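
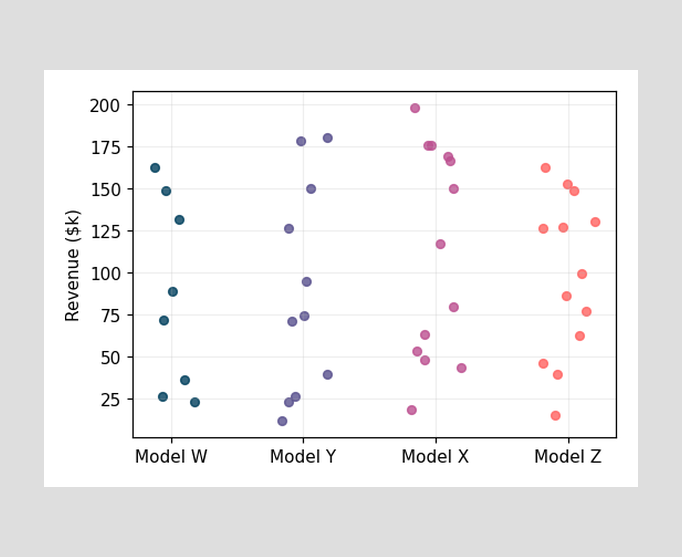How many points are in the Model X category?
Counting the markers in the Model X column gives 13.

13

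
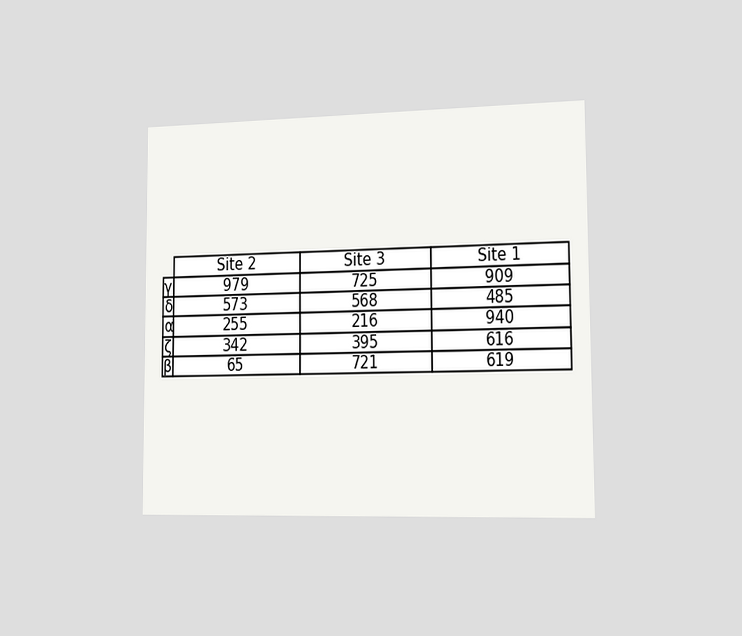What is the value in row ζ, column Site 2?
The chart is viewed slightly from the right. The (ζ, Site 2) cell reads 342.

342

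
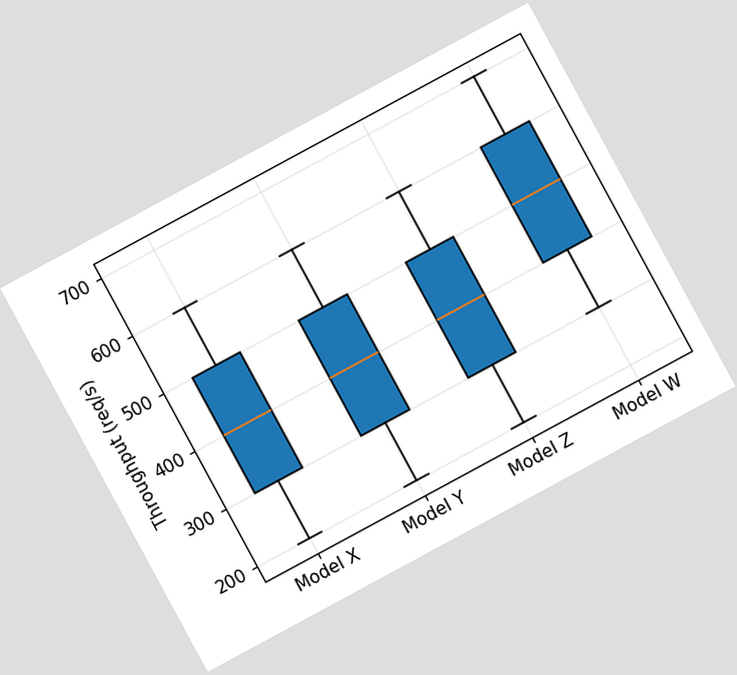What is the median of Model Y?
The chart is tilted about 28° counter-clockwise. The median line in the Model Y box sits at 400req/s.

400req/s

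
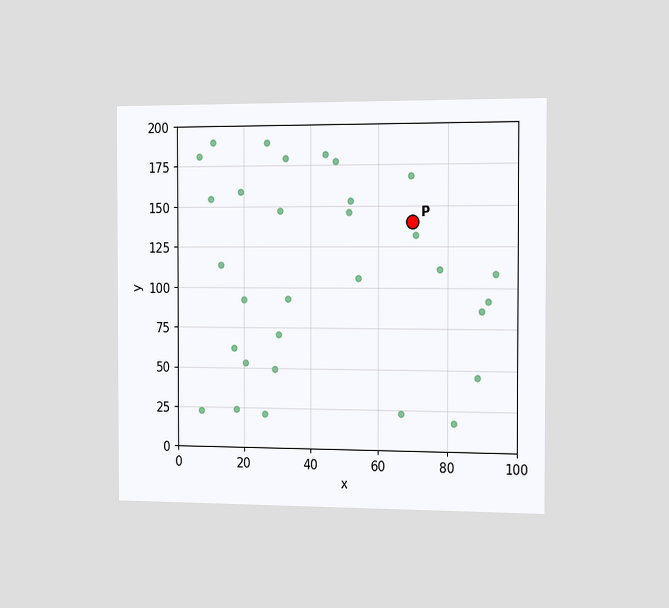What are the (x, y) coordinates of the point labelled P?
The chart is viewed slightly from the right. Following the gridlines from P to each axis, P sits at (70, 140).

(70, 140)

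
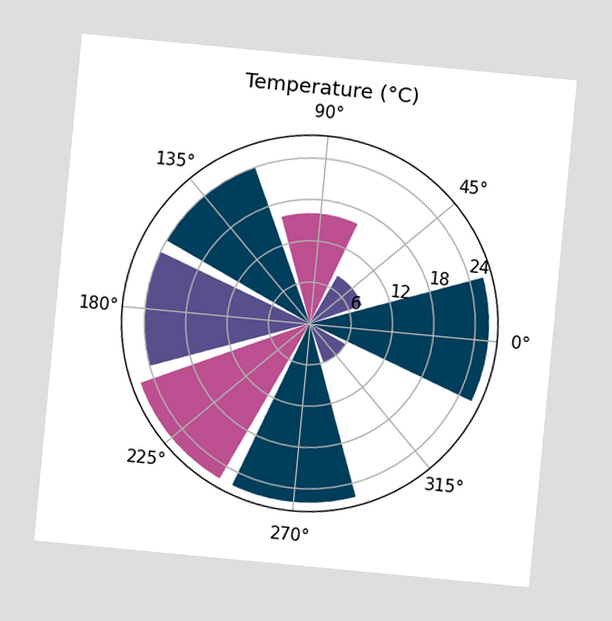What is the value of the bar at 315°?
The chart is tilted about 5° clockwise. The bar at 315° reaches 6°C on the radial axis.

6°C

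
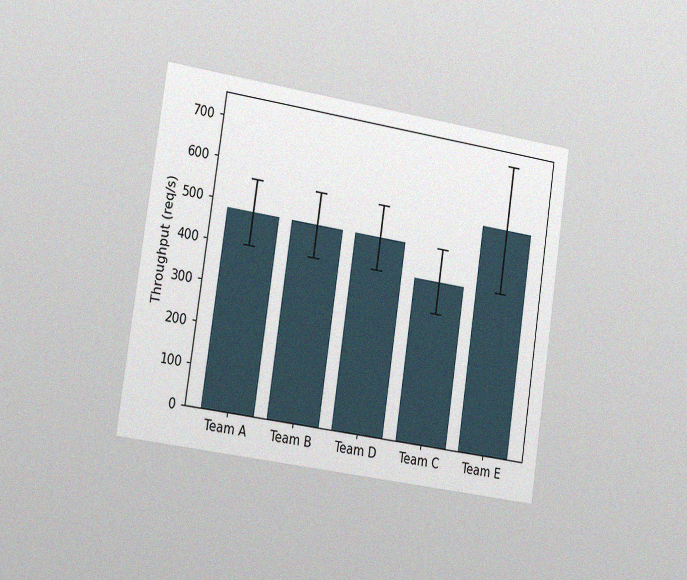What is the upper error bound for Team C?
480req/s

The chart is tilted about 8° clockwise and viewed slightly from the left, with some photo noise. The Team C bar's upper whisker reaches 480req/s.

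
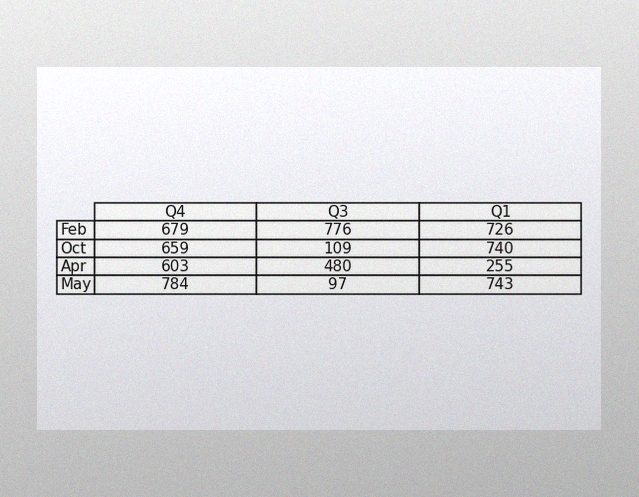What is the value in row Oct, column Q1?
740

The image has some photo noise and uneven lighting. The (Oct, Q1) cell reads 740.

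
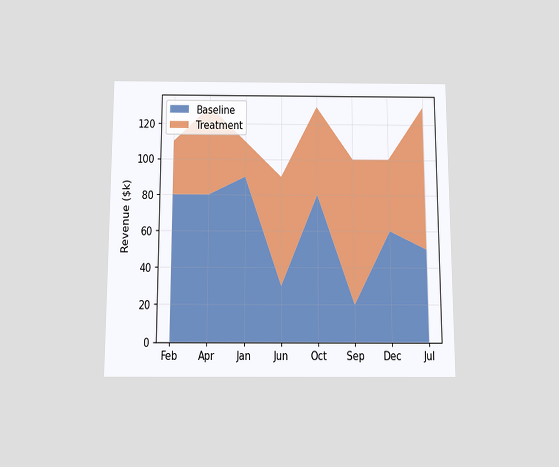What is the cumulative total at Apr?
$130k

The chart is viewed slightly from below. The stacked total at Apr reaches $130k.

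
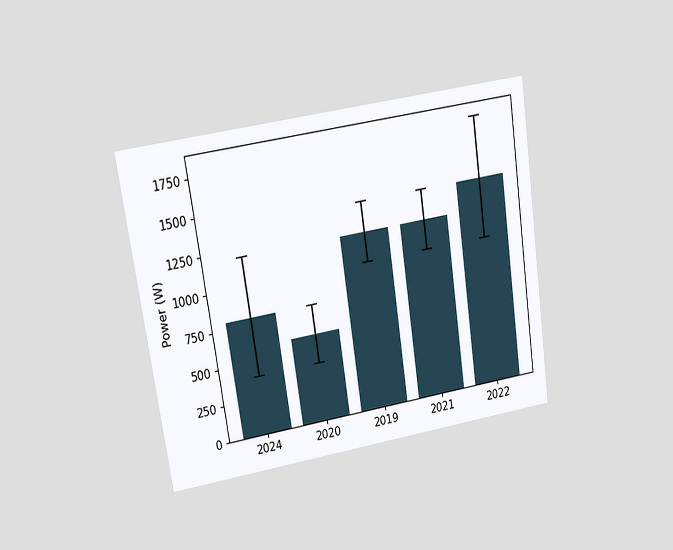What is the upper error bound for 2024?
1200W

The chart is tilted about 9° counter-clockwise and viewed at a slight angle. The 2024 bar's upper whisker reaches 1200W.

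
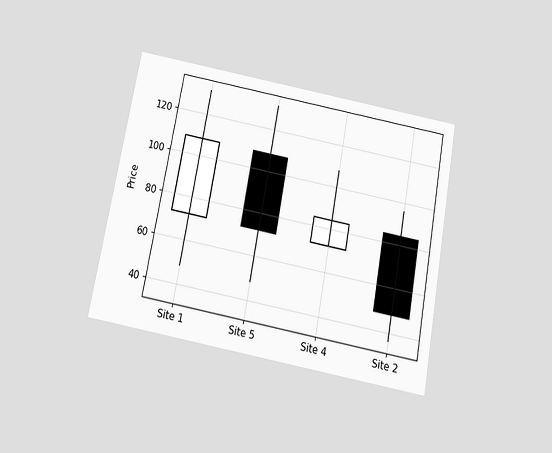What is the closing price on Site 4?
84

The chart is tilted about 10° clockwise and viewed slightly from below. The Site 4 candle closes at 84.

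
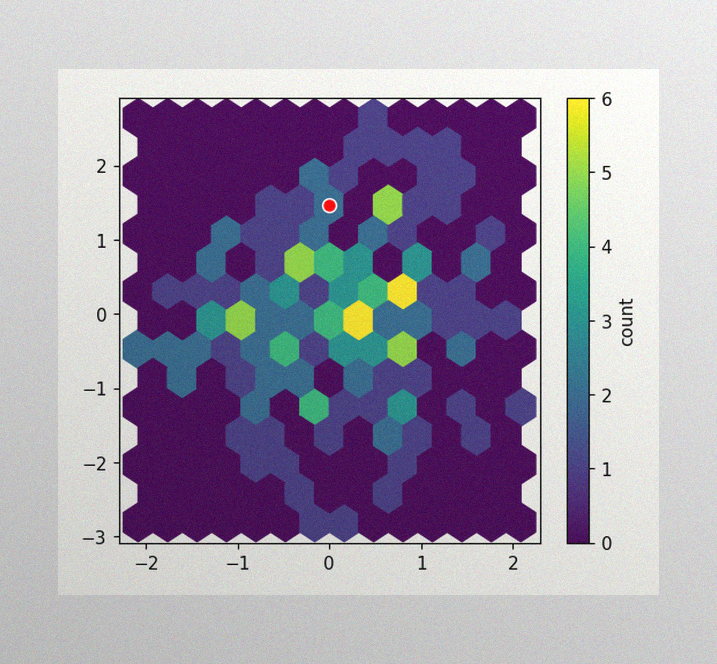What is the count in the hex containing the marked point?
2

The image has some photo noise and uneven lighting. The marked hex reads 2 on the colorbar.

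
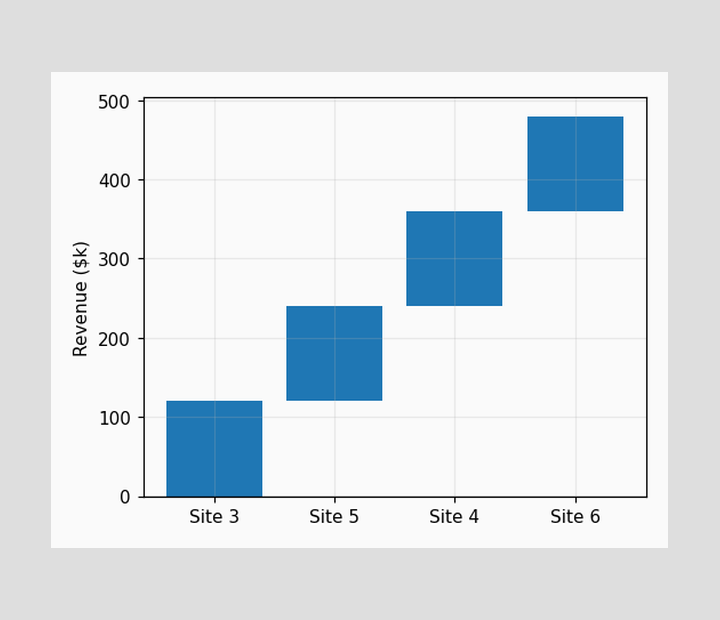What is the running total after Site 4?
After Site 4 the running total reaches $360k.

$360k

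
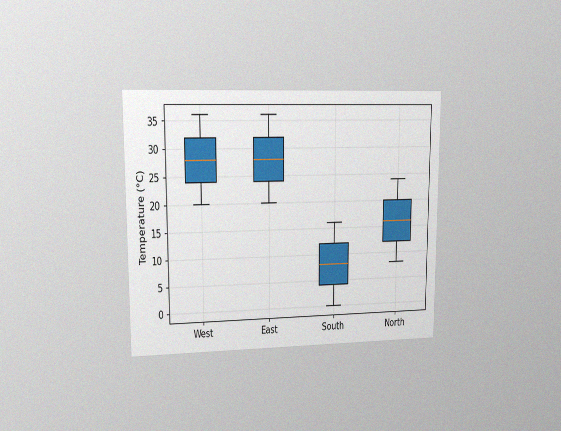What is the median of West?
The chart is viewed at a slight angle, with some photo noise. The median line in the West box sits at 28°C.

28°C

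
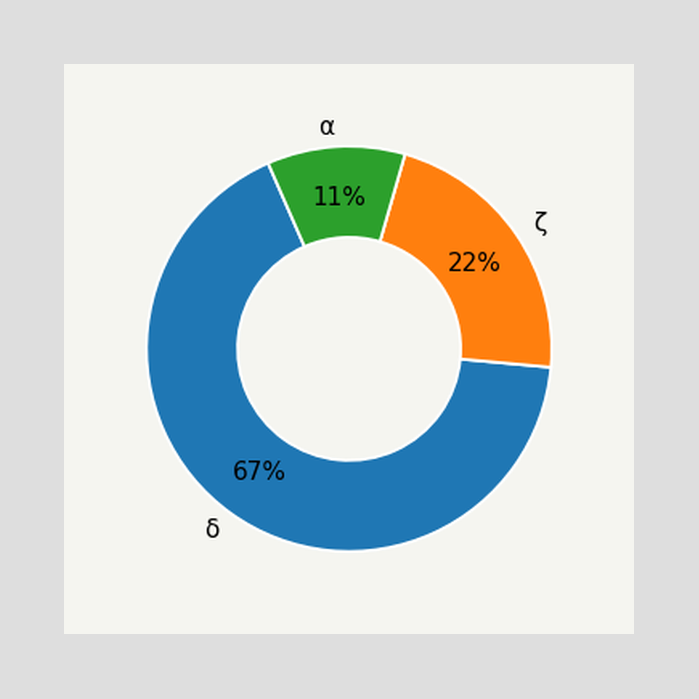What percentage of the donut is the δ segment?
The δ segment takes up 67% of the ring.

67%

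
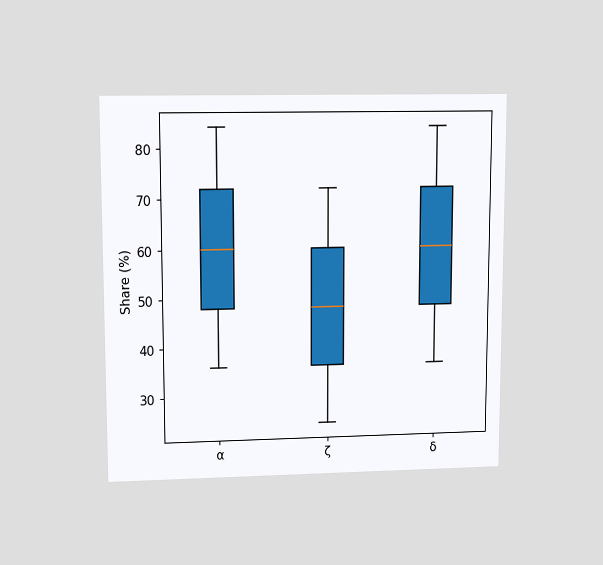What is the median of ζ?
The chart is viewed at a slight angle. The median line in the ζ box sits at 48%.

48%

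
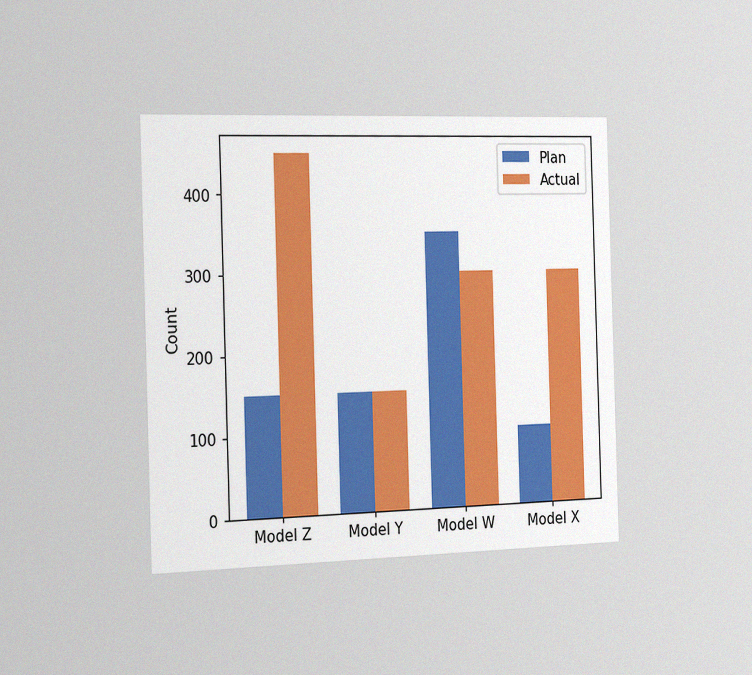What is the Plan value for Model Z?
150

The chart is viewed slightly from the left, with some photo noise. The Plan bar at Model Z reaches 150 on the y-axis.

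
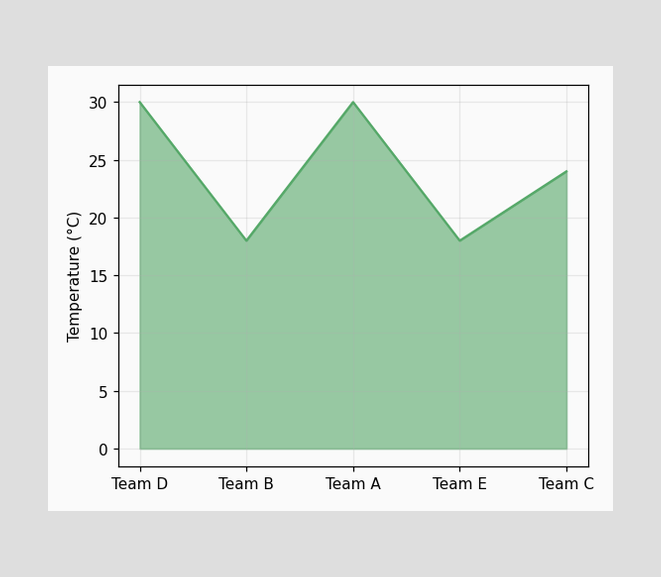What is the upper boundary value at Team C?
24°C

At Team C the upper boundary is at 24°C.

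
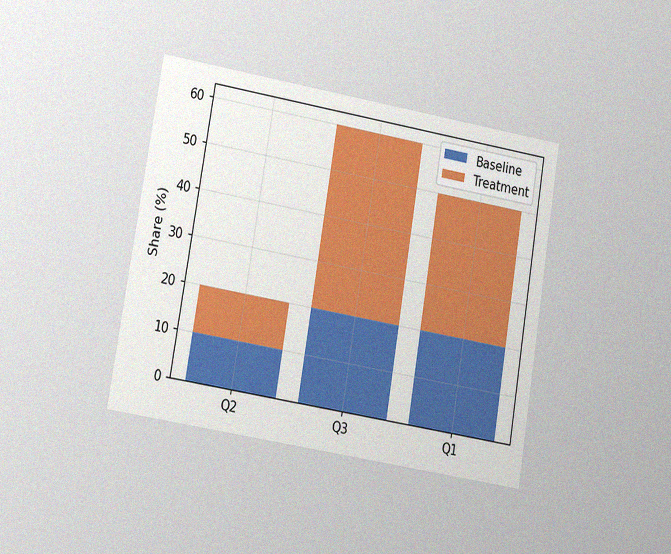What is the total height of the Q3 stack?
The chart is tilted about 10° clockwise and viewed at a slight angle, with some photo noise. The Q3 stack's top reaches 60% on the y-axis.

60%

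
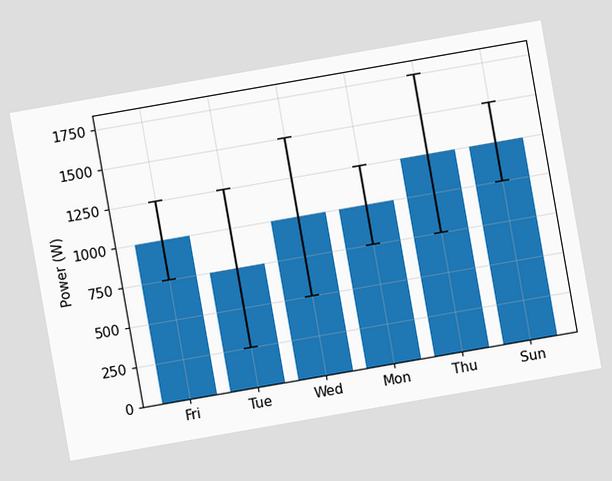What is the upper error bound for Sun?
The chart is tilted about 10° counter-clockwise. The Sun bar's upper whisker reaches 1500W.

1500W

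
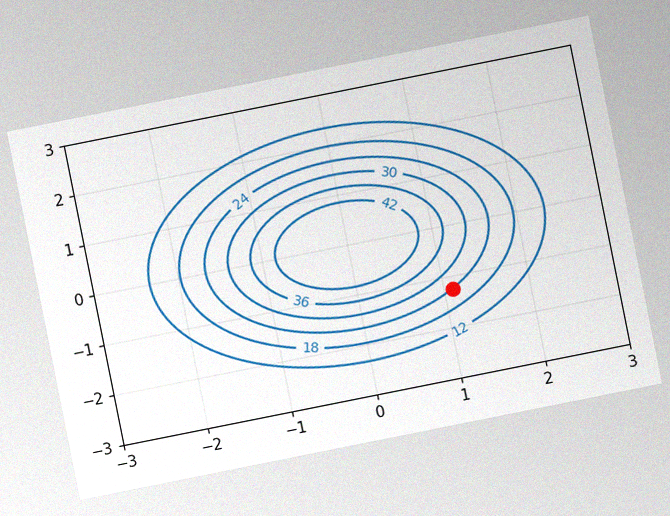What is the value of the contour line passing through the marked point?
24

The chart is tilted about 11° counter-clockwise, with some photo noise. The marked point sits on the contour labelled 24.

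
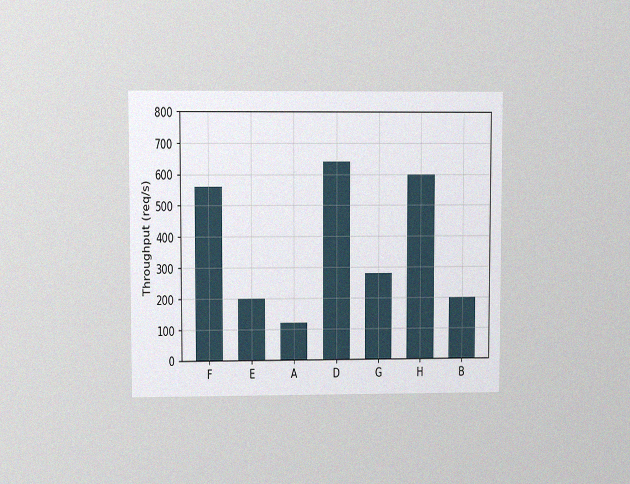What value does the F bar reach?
560req/s

The chart is viewed at a slight angle, with some photo noise. Reading along the chart's y-axis, the F bar reaches 560req/s.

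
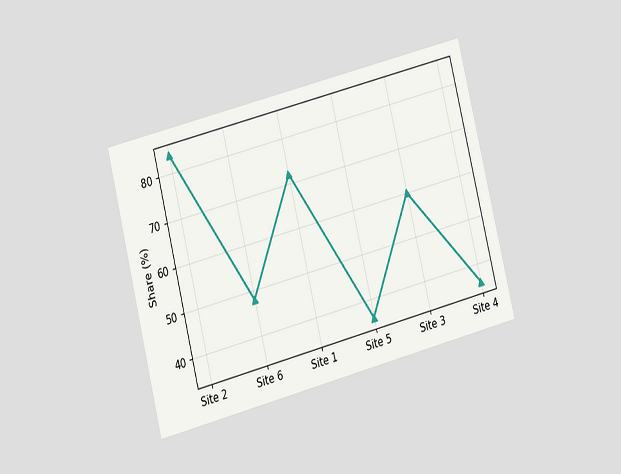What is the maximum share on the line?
The chart is tilted about 14° counter-clockwise and viewed at a slight angle. The highest point is at Site 2, and reading across to the y-axis gives 84%.

84%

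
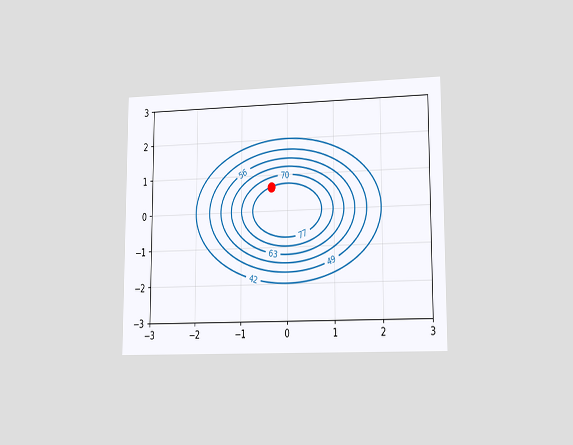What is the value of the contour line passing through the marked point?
The chart is viewed slightly from the right. The marked point sits on the contour labelled 77.

77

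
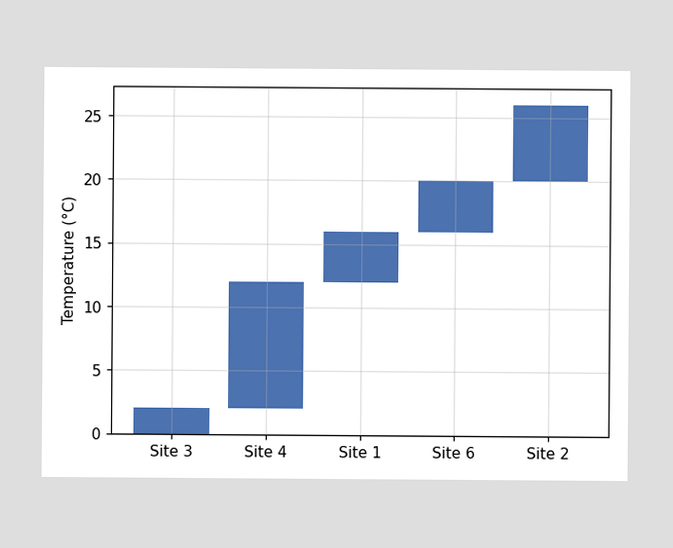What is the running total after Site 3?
2°C

After Site 3 the running total reaches 2°C.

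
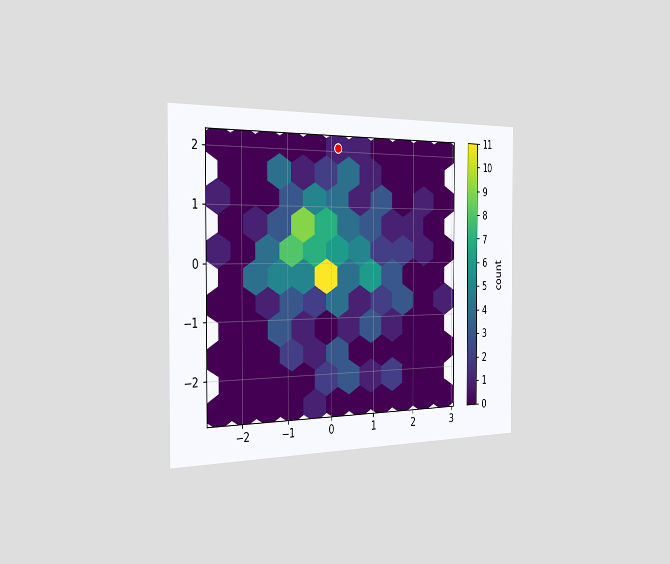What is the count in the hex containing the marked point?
The chart is viewed slightly from the left. The marked hex reads 1 on the colorbar.

1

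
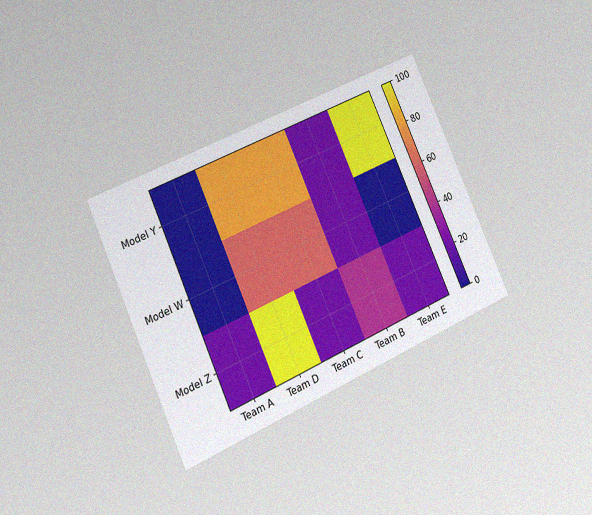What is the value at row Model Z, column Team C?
The chart is tilted about 24° counter-clockwise and viewed at a slight angle, with some photo noise. Matching cell (Model Z, Team C) against the colorbar gives 20.

20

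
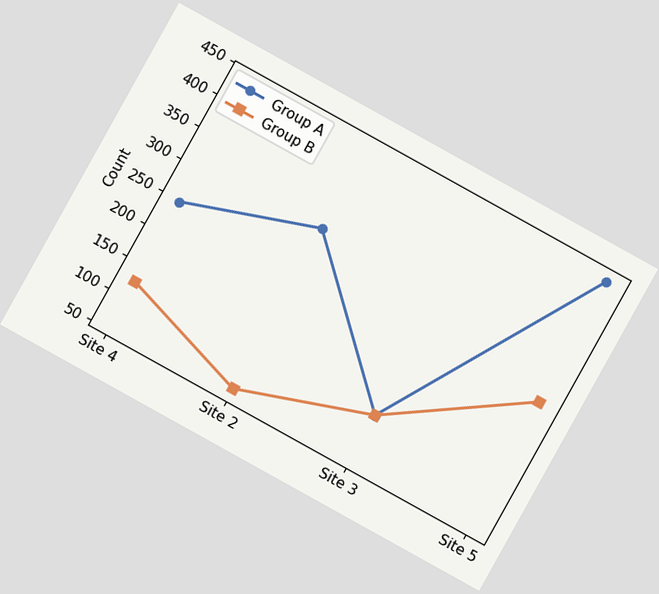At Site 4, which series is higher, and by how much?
The chart is tilted about 29° clockwise. At Site 4, Group A sits above the other line by 124.

Group A, by 124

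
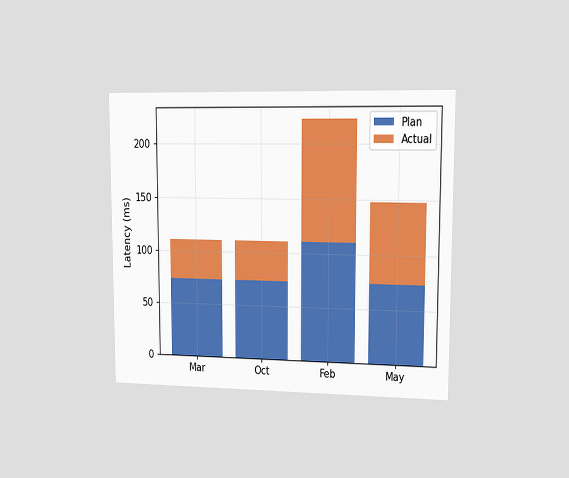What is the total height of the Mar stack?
111ms

The chart is viewed slightly from the right. The Mar stack's top reaches 111ms on the y-axis.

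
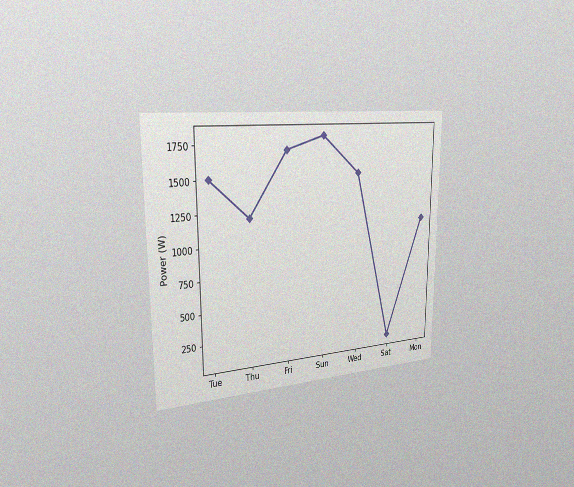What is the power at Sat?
100W

The chart is viewed slightly from the left, with some photo noise. At Sat, the line is at 100W.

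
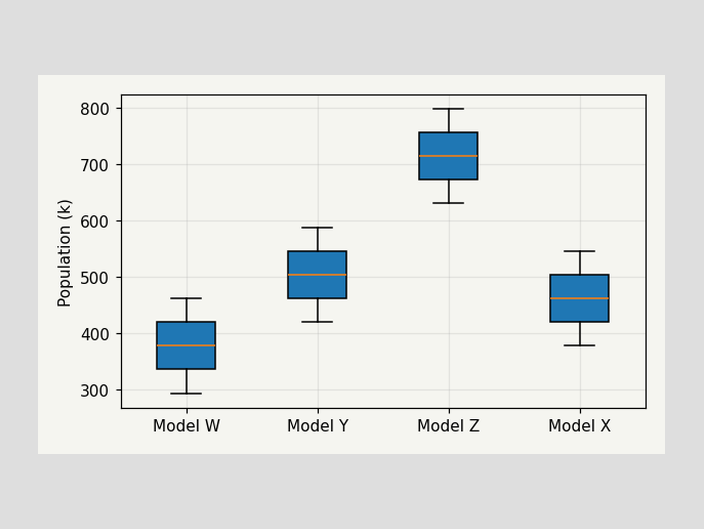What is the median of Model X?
The median line in the Model X box sits at 462k.

462k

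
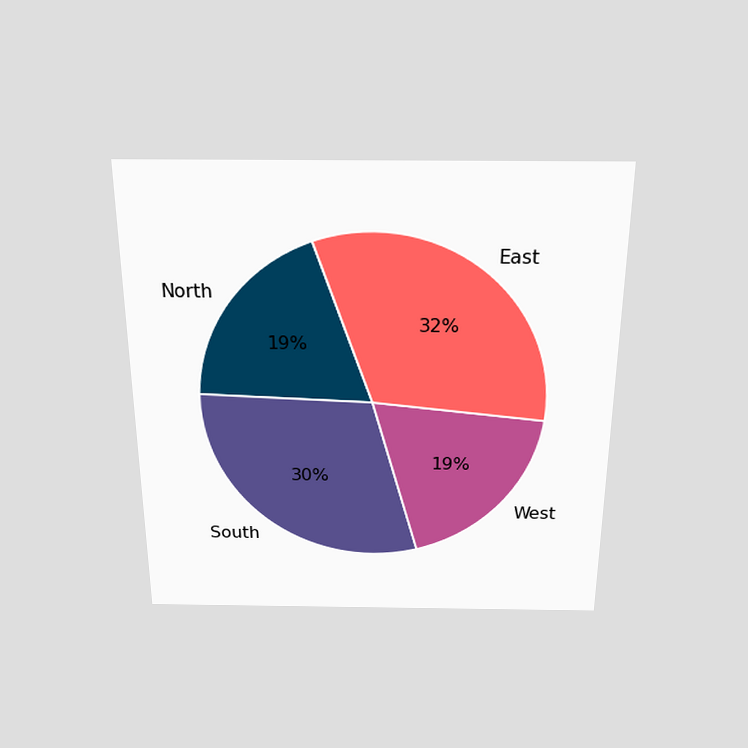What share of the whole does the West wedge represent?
19%

The chart is viewed slightly from above. The West slice takes up 19% of the pie.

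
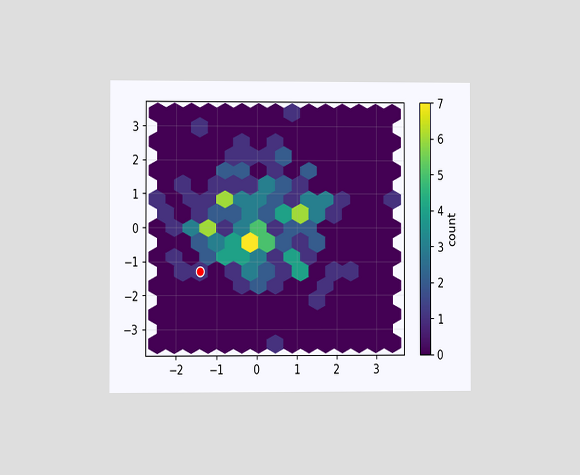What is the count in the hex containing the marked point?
1

The chart is viewed at a slight angle. The marked hex reads 1 on the colorbar.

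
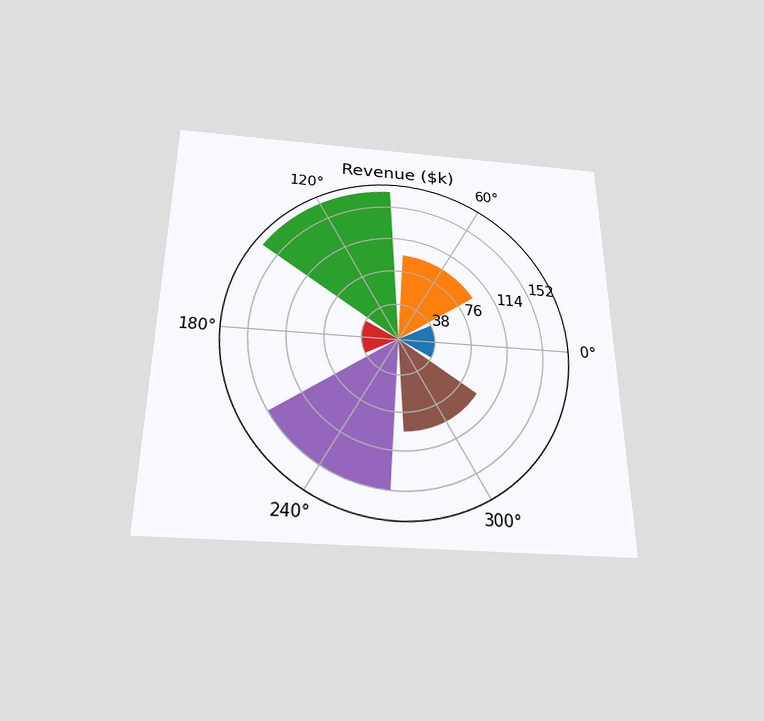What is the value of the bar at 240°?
The chart is viewed slightly from below. The bar at 240° reaches $152k on the radial axis.

$152k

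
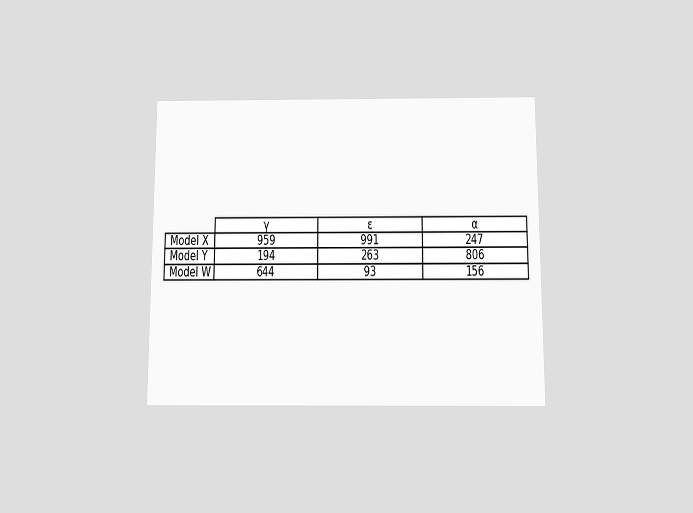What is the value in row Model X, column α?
The chart is viewed slightly from below. The (Model X, α) cell reads 247.

247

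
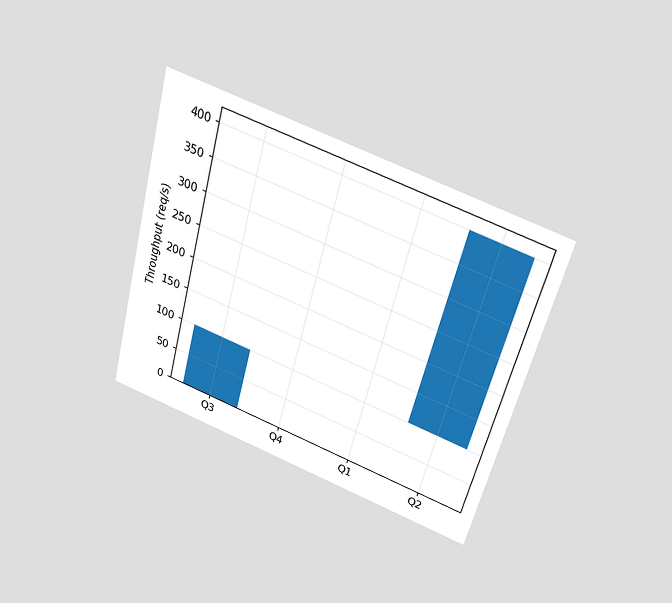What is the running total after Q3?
100req/s

The chart is tilted about 14° clockwise and viewed slightly from above. After Q3 the running total reaches 100req/s.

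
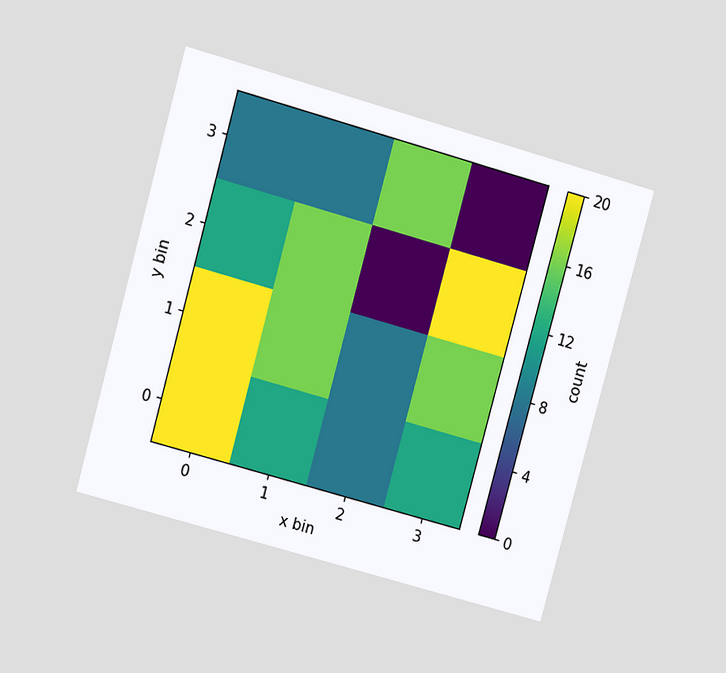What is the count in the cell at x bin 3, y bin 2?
20

The chart is tilted about 15° clockwise and viewed at a slight angle. Matching the cell (3, 2) against the colorbar gives 20.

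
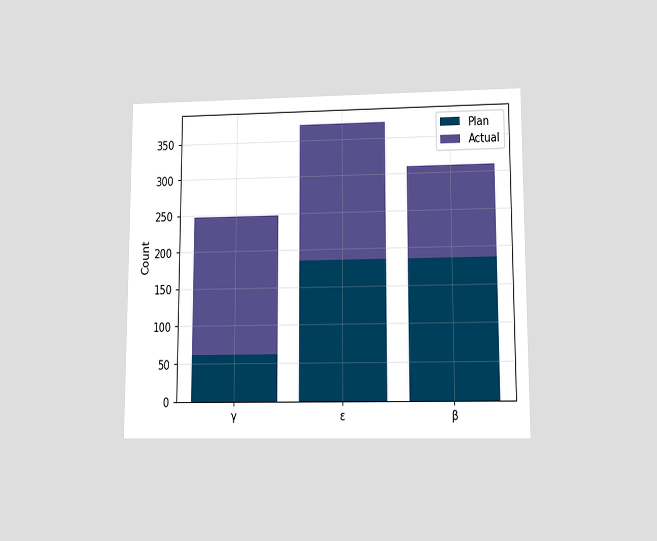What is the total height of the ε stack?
372

The chart is viewed at a slight angle. The ε stack's top reaches 372 on the y-axis.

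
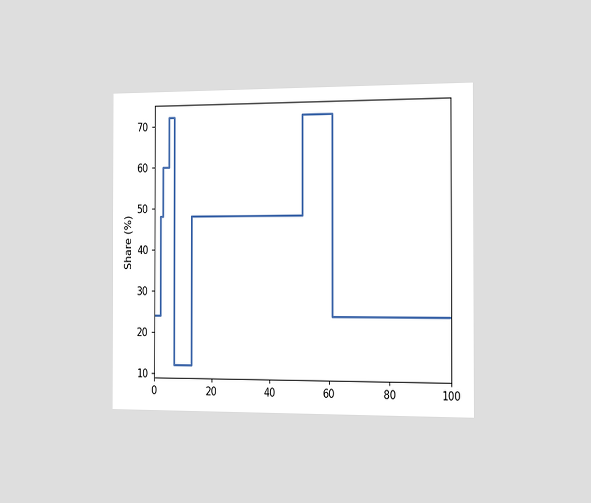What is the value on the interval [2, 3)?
The chart is viewed slightly from the right. On [2, 3) the step sits at 48%.

48%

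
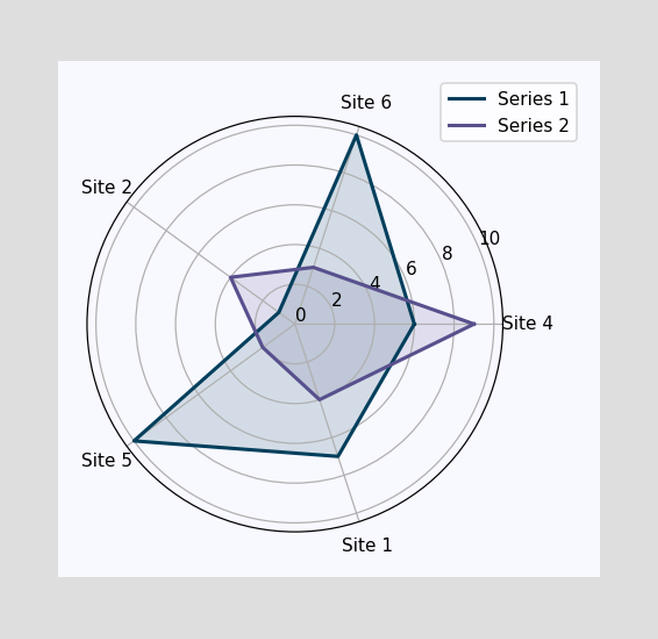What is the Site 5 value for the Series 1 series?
On the Site 5 axis, Series 1 reaches 10.

10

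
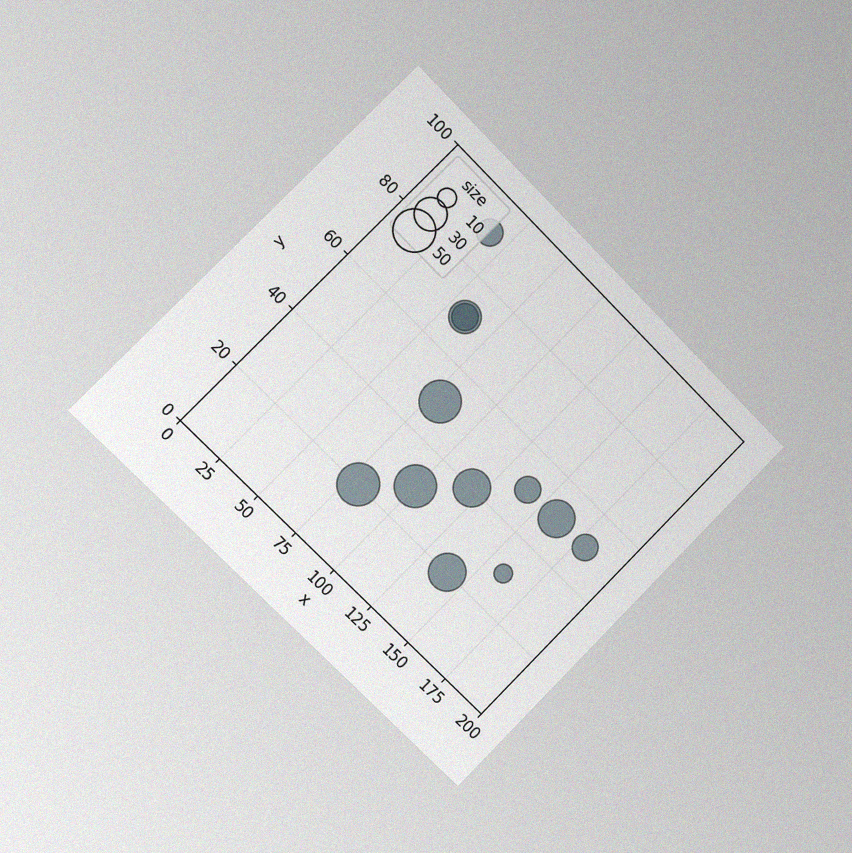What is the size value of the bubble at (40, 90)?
The chart is tilted about 45° clockwise and viewed slightly from the left, with some photo noise. Matching the bubble at (40, 90) against the size legend gives 20.

20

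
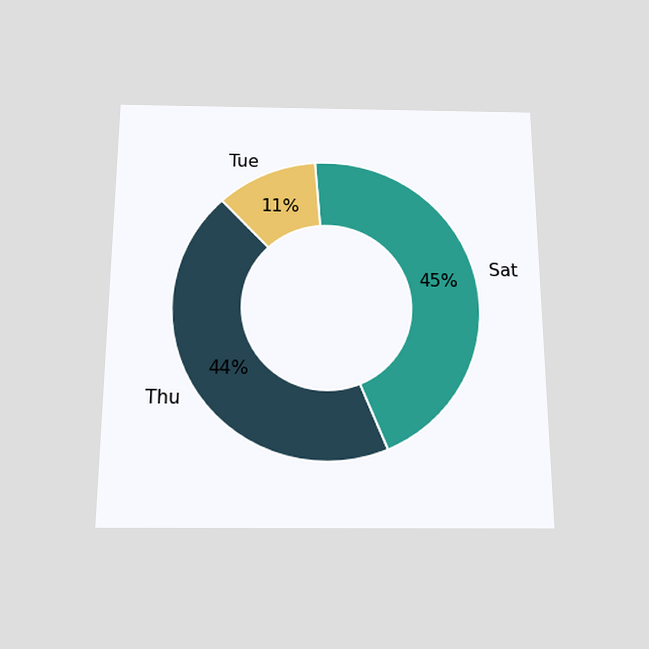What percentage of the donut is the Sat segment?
The chart is viewed slightly from below. The Sat segment takes up 45% of the ring.

45%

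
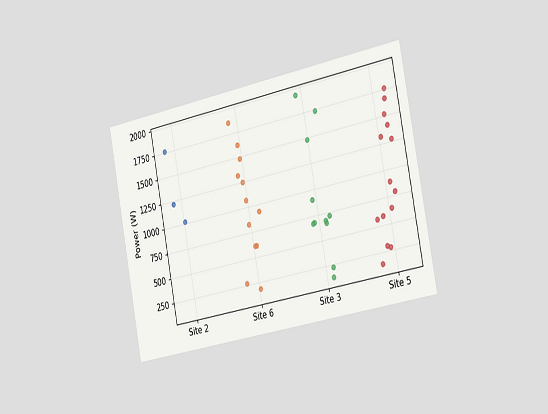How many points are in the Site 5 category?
The chart is tilted about 11° counter-clockwise and viewed slightly from the right. Counting the markers in the Site 5 column gives 14.

14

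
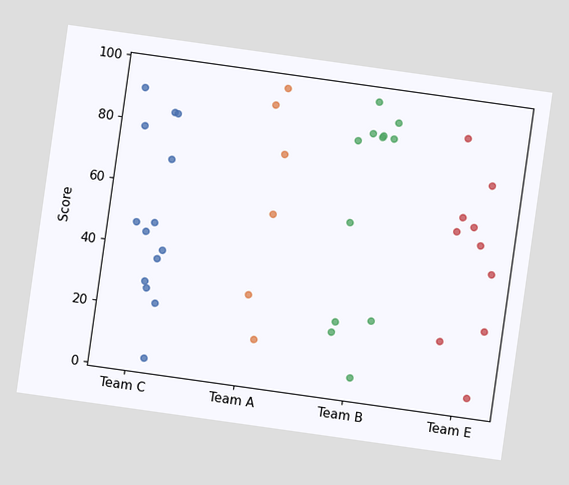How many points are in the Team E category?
The chart is tilted about 8° clockwise. Counting the markers in the Team E column gives 10.

10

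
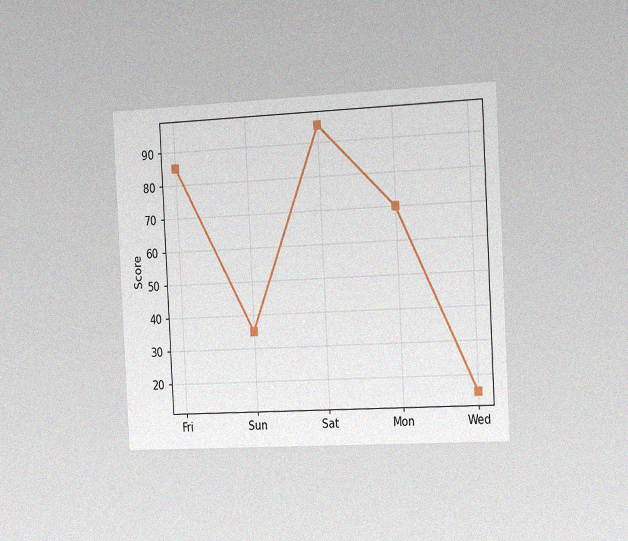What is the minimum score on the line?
15

The chart is tilted about 3° counter-clockwise and viewed slightly from the right, with some photo noise. The lowest point is at Wed, and reading across to the y-axis gives 15.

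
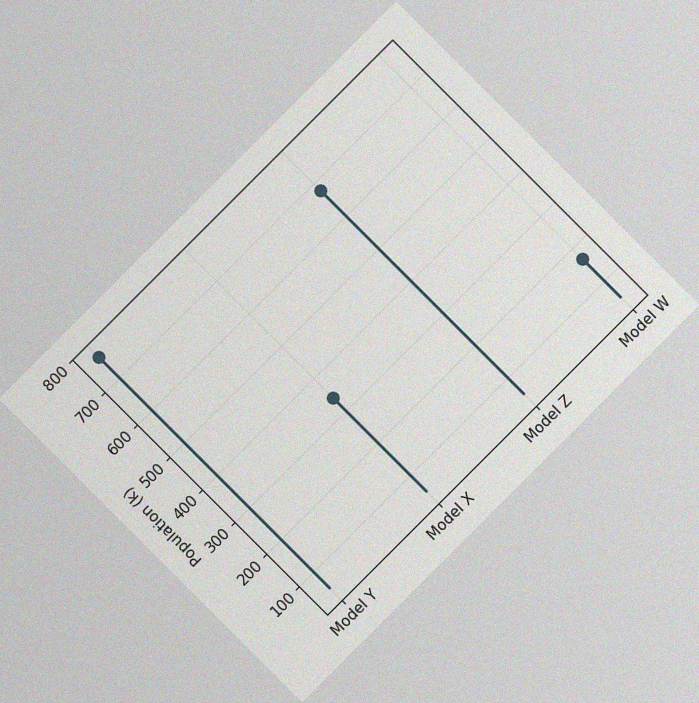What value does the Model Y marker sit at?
765k

The chart is tilted about 45° counter-clockwise, with some photo noise. The Model Y marker sits at 765k.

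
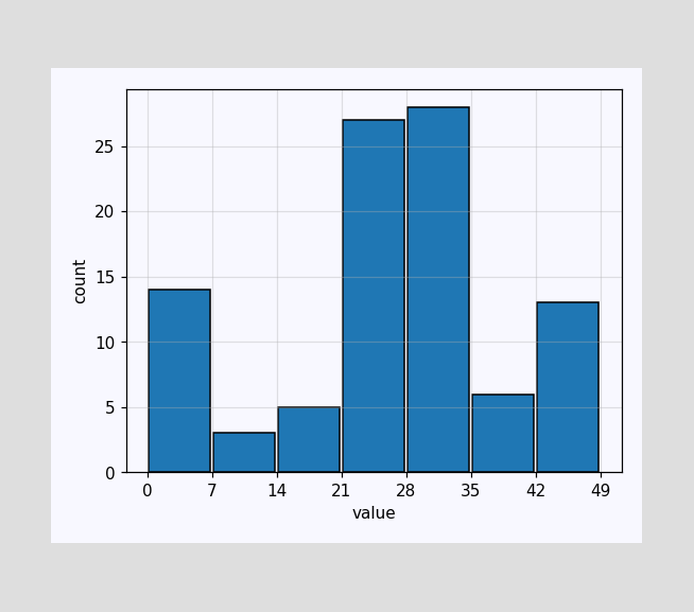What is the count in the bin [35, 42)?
6

The [35, 42) bin has height 6.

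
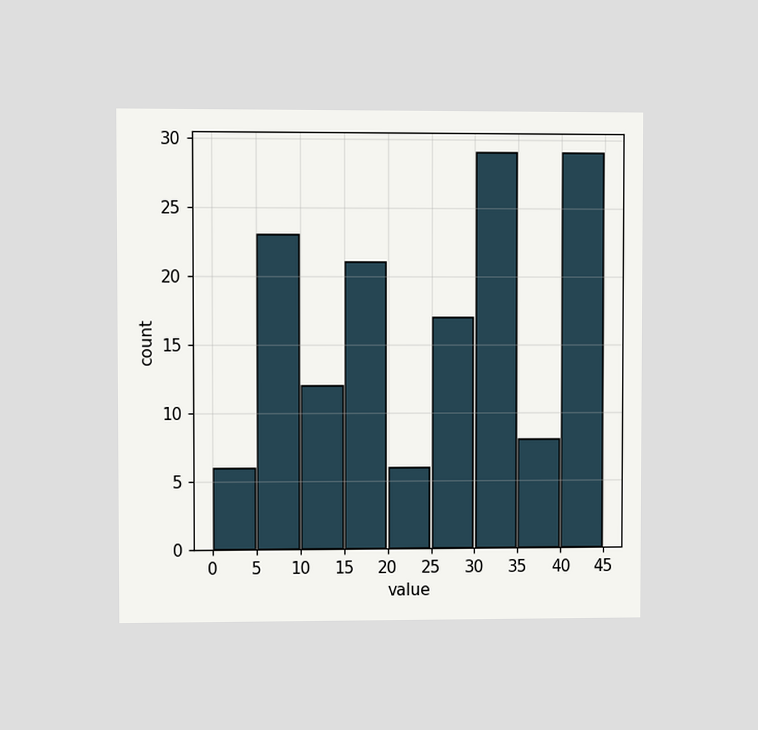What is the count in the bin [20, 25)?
The chart is viewed at a slight angle. The [20, 25) bin has height 6.

6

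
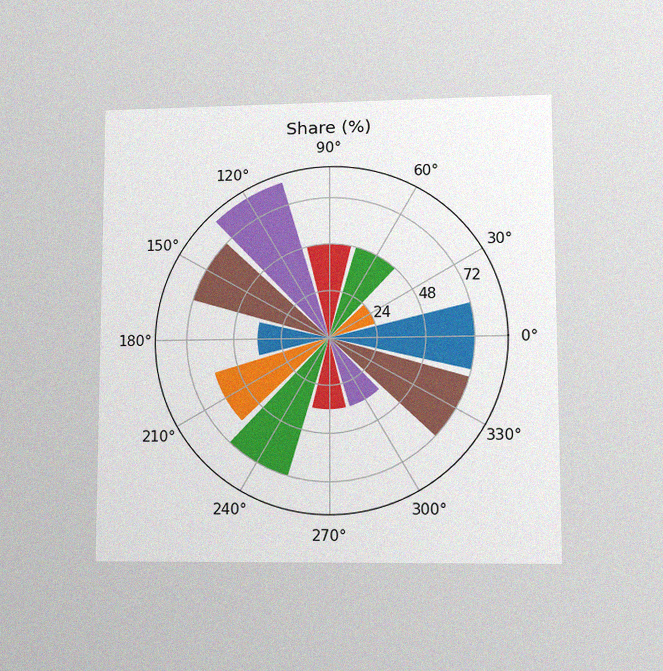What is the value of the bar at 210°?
The chart is viewed at a slight angle, with some photo noise. The bar at 210° reaches 60% on the radial axis.

60%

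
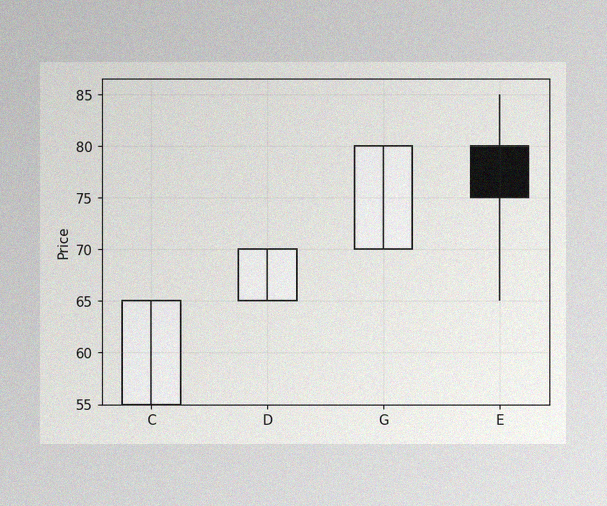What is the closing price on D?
70

The image has some photo noise and uneven lighting. The D candle closes at 70.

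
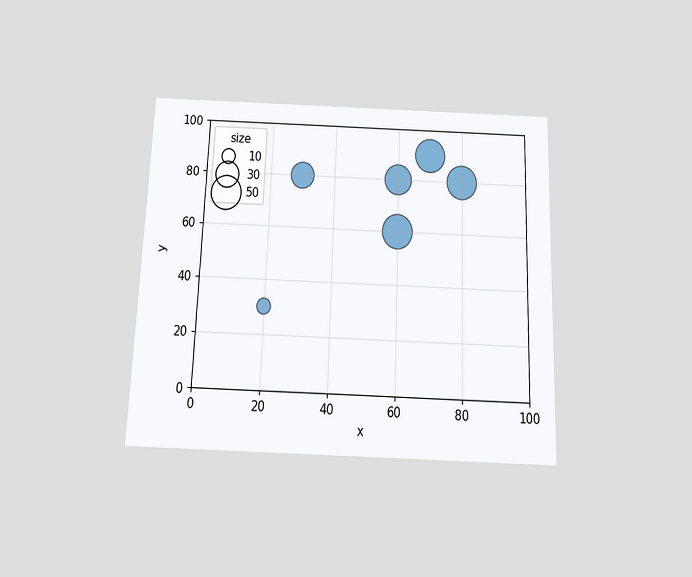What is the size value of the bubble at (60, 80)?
40

The chart is tilted about 2° clockwise and viewed slightly from below. Matching the bubble at (60, 80) against the size legend gives 40.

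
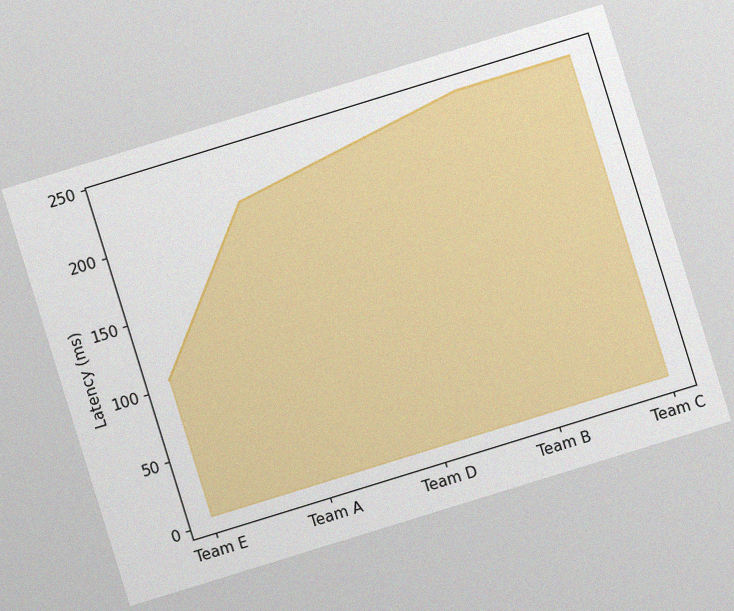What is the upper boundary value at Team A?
210ms

The chart is tilted about 17° counter-clockwise, with some photo noise. At Team A the upper boundary is at 210ms.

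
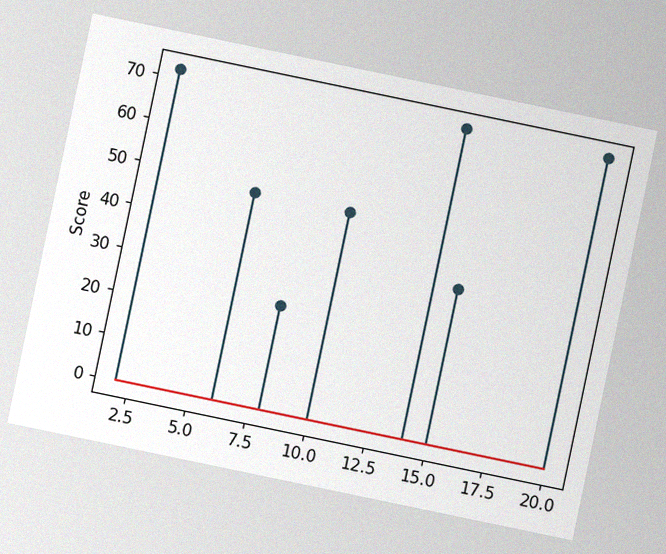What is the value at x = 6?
48

The chart is tilted about 12° clockwise, with some photo noise. The stem at x=6 reaches 48.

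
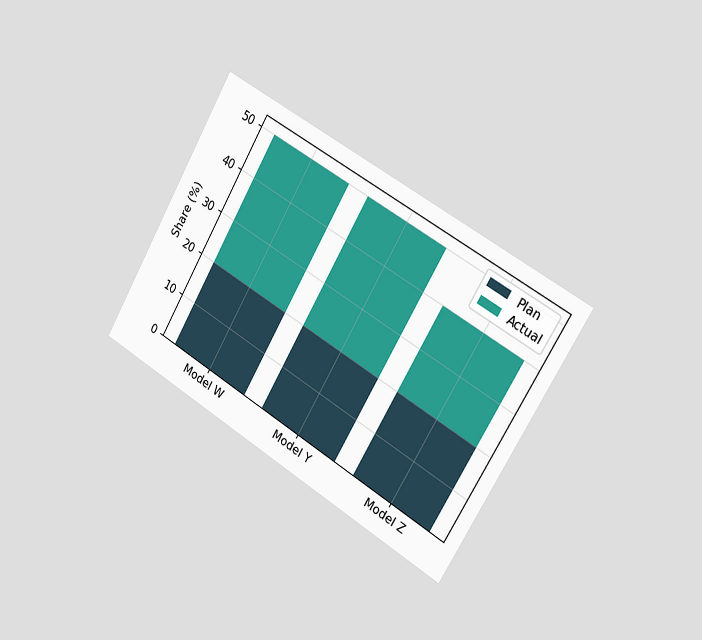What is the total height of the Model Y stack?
The chart is tilted about 30° clockwise and viewed slightly from the right. The Model Y stack's top reaches 50% on the y-axis.

50%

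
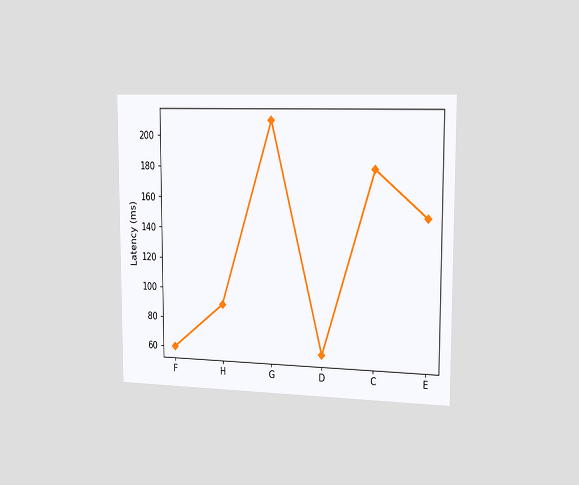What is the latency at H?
90ms

The chart is viewed slightly from the right. At H, the line is at 90ms.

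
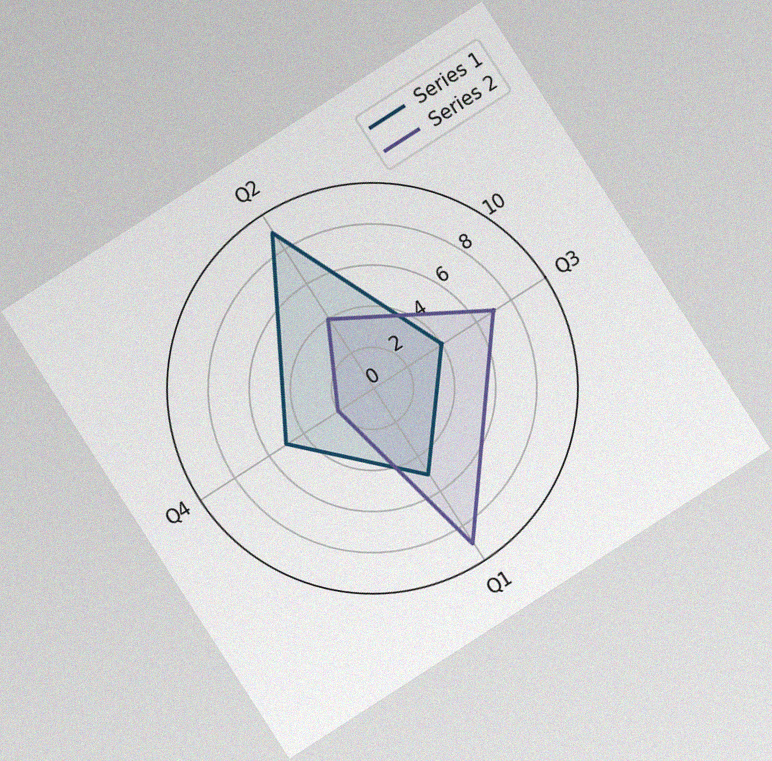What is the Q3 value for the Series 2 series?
7

The chart is tilted about 33° counter-clockwise, with some photo noise. On the Q3 axis, Series 2 reaches 7.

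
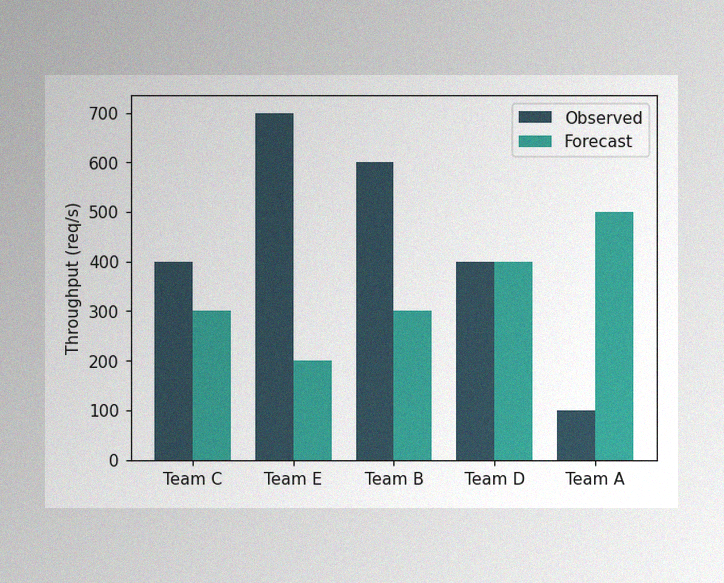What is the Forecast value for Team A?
The image has some photo noise and uneven lighting. The Forecast bar at Team A reaches 500req/s on the y-axis.

500req/s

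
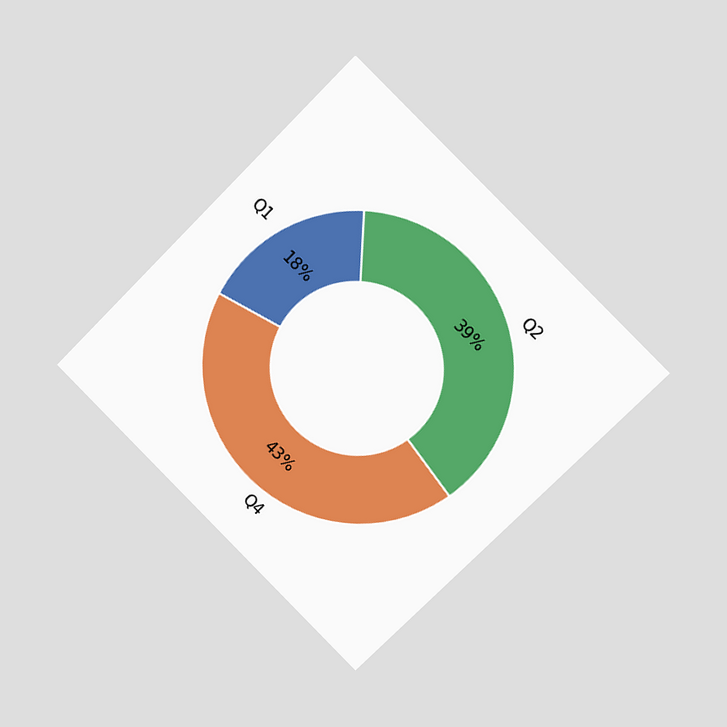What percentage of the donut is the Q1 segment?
The chart is tilted about 45° clockwise and viewed at a slight angle. The Q1 segment takes up 18% of the ring.

18%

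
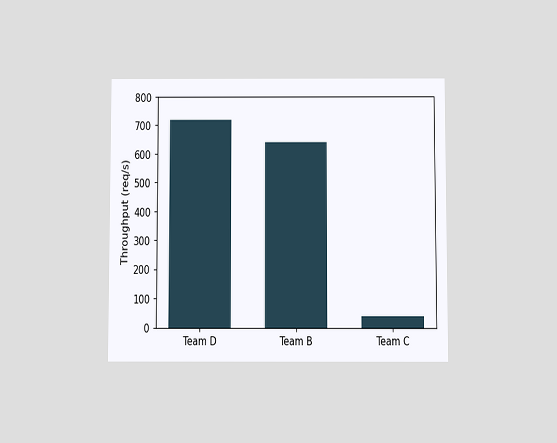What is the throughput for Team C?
The chart is viewed slightly from below. Reading along the chart's y-axis, the Team C bar reaches 40req/s.

40req/s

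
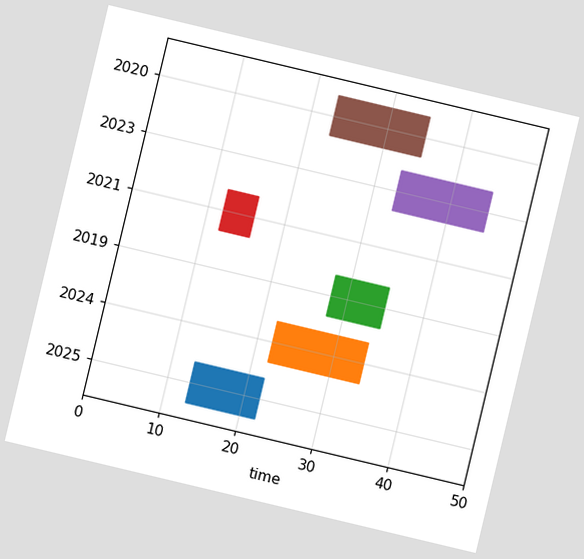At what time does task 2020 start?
23

The chart is tilted about 13° clockwise. The 2020 bar begins at t=23.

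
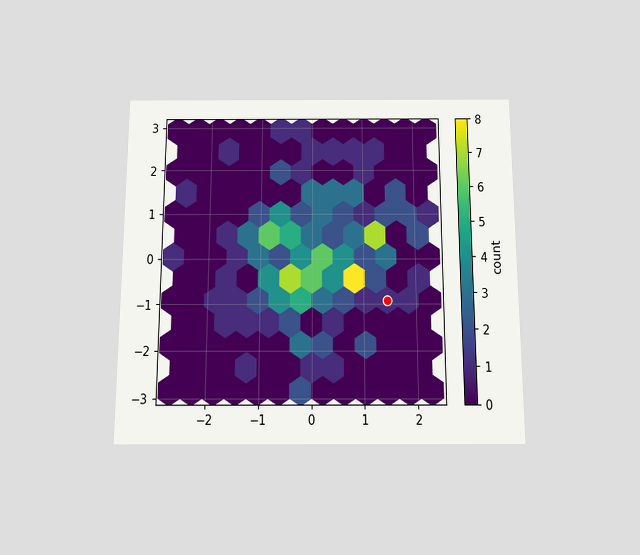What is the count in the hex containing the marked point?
The chart is viewed slightly from below. The marked hex reads 1 on the colorbar.

1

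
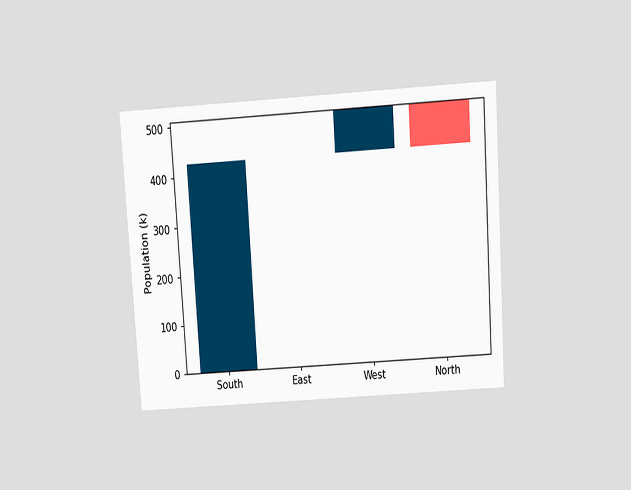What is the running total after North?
The chart is tilted about 4° counter-clockwise and viewed slightly from above. After North the running total reaches 425k.

425k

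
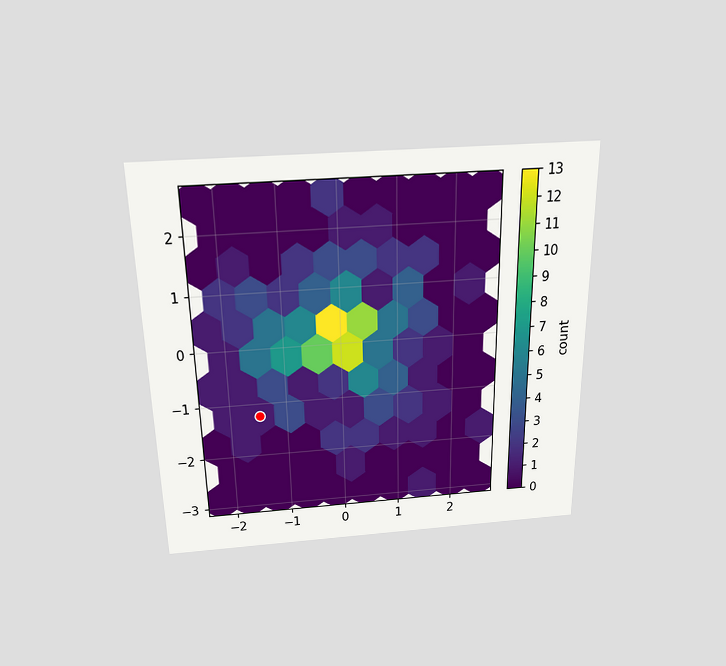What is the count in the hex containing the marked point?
The chart is viewed slightly from above. The marked hex reads 1 on the colorbar.

1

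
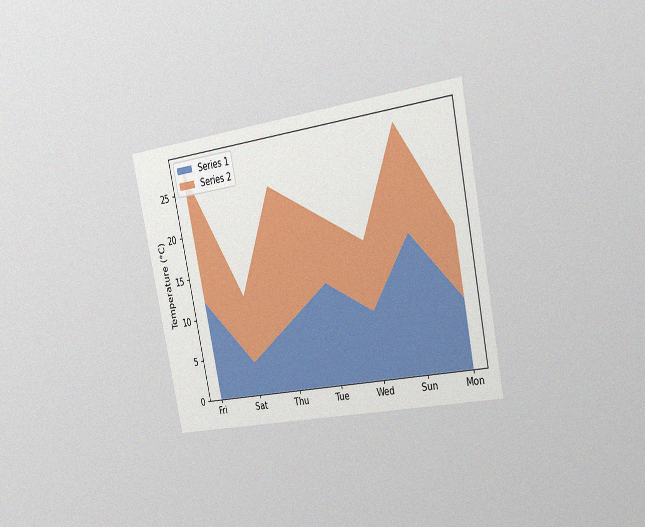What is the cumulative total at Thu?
24°C

The chart is tilted about 12° counter-clockwise and viewed slightly from the right, with some photo noise. The stacked total at Thu reaches 24°C.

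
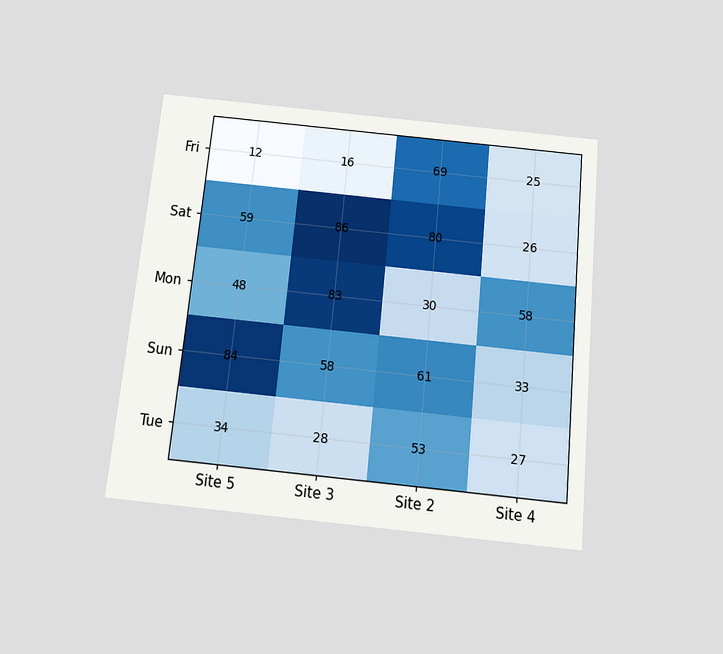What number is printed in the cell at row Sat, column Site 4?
26

The chart is tilted about 6° clockwise and viewed slightly from below. The (Sat, Site 4) cell reads 26.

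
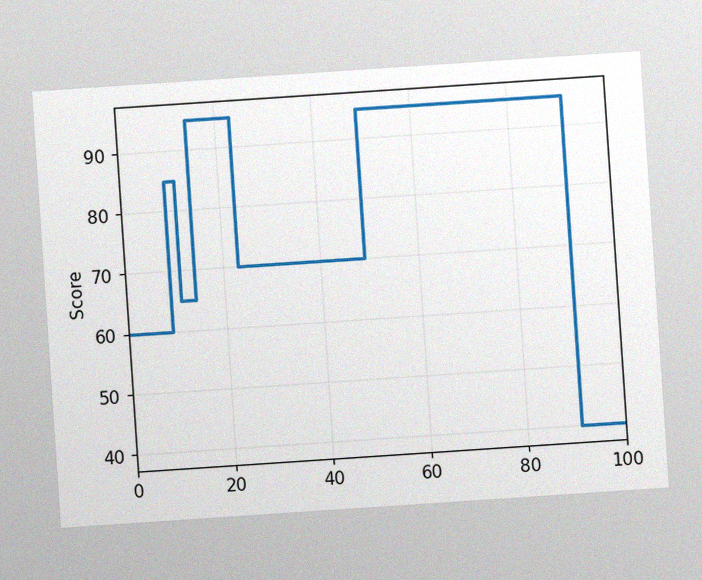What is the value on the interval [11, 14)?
The chart is tilted about 4° counter-clockwise, with some photo noise. On [11, 14) the step sits at 65.

65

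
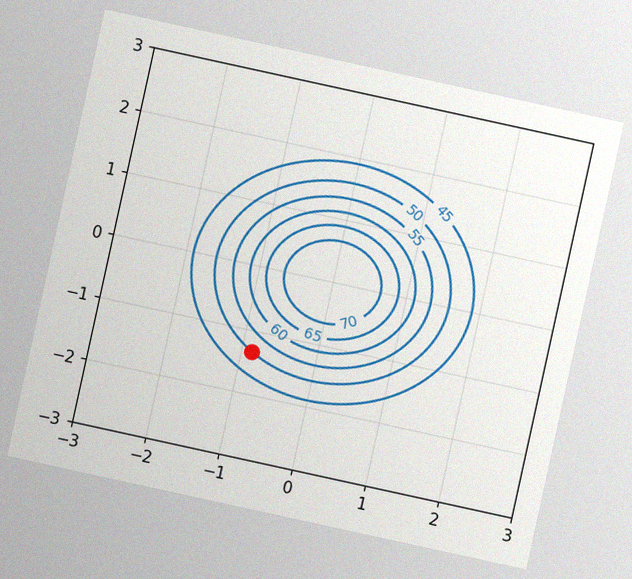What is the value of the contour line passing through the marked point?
50

The chart is tilted about 12° clockwise, with some photo noise. The marked point sits on the contour labelled 50.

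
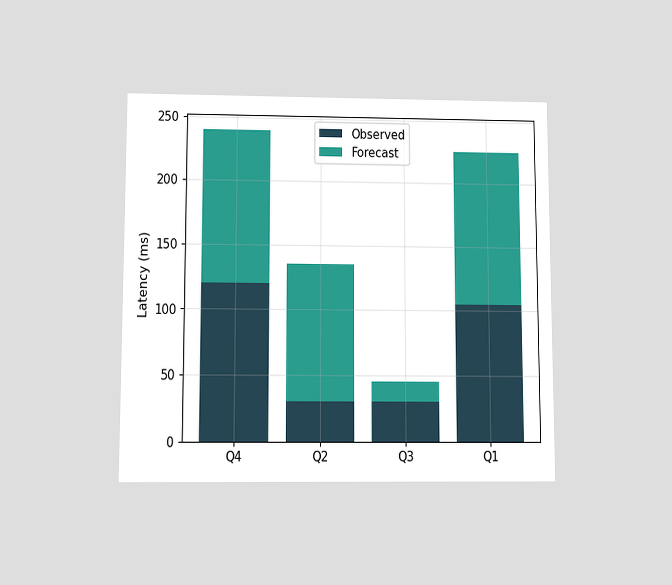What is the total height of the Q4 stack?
The chart is viewed slightly from below. The Q4 stack's top reaches 240ms on the y-axis.

240ms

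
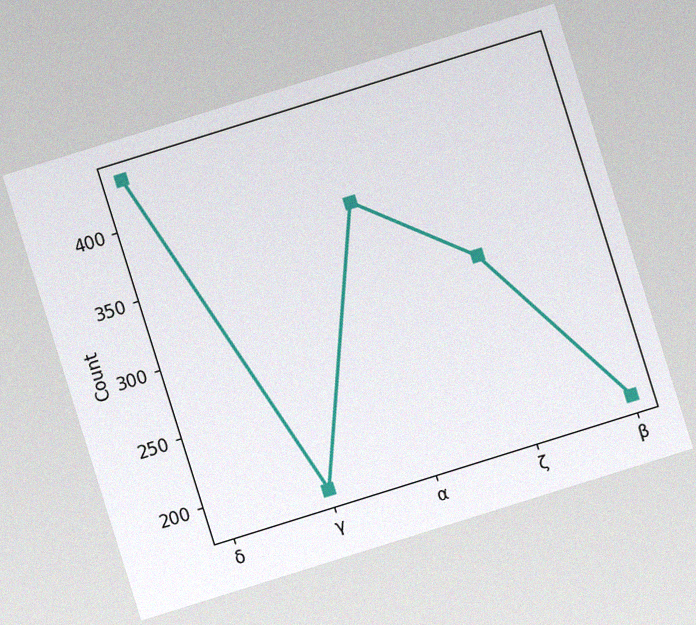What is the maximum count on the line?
The chart is tilted about 17° counter-clockwise, with some photo noise. The highest point is at δ, and reading across to the y-axis gives 434.

434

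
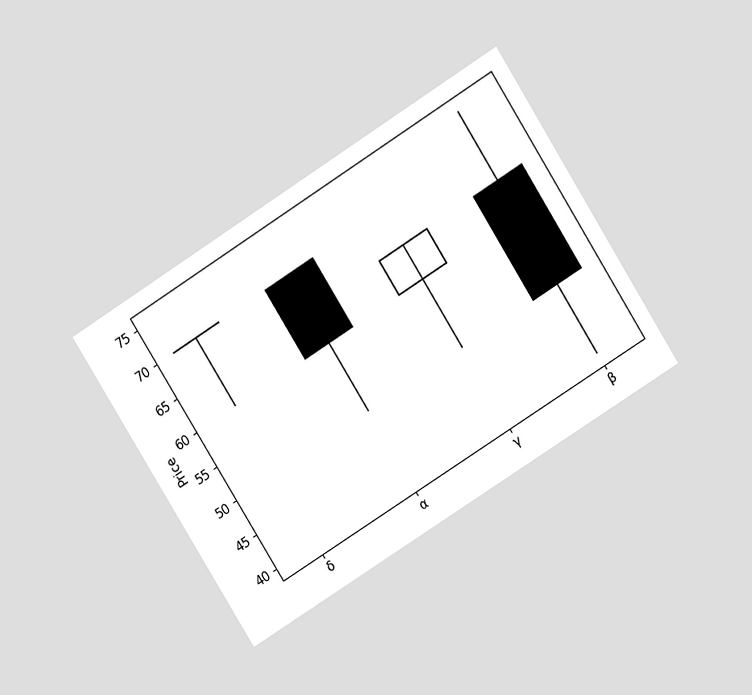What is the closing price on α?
The chart is tilted about 32° counter-clockwise and viewed at a slight angle. The α candle closes at 60.

60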